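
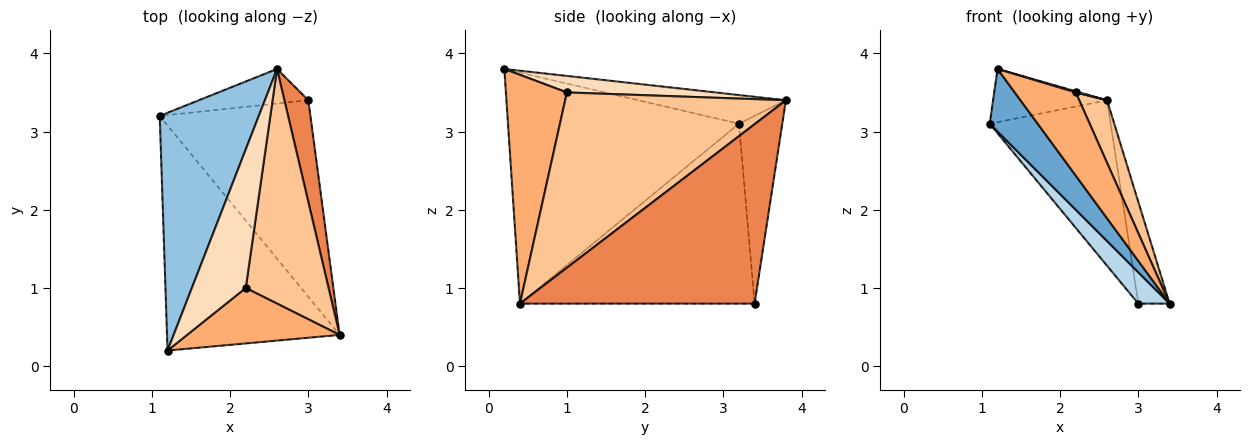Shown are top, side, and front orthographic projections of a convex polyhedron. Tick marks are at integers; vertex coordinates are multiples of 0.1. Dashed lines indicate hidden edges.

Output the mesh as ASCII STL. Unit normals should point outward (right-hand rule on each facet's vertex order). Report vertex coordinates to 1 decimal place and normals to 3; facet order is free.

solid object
 facet normal -0.790 -0.164 -0.590
  outer loop
   vertex 1.2 0.2 3.8
   vertex 1.1 3.2 3.1
   vertex 3.4 0.4 0.8
  endloop
 endfacet
 facet normal -0.272 0.210 0.939
  outer loop
   vertex 2.6 3.8 3.4
   vertex 1.1 3.2 3.1
   vertex 1.2 0.2 3.8
  endloop
 endfacet
 facet normal -0.763 -0.102 -0.639
  outer loop
   vertex 3.0 3.4 0.8
   vertex 3.4 0.4 0.8
   vertex 1.1 3.2 3.1
  endloop
 endfacet
 facet normal -0.331 0.924 -0.193
  outer loop
   vertex 3.0 3.4 0.8
   vertex 1.1 3.2 3.1
   vertex 2.6 3.8 3.4
  endloop
 endfacet
 facet normal 0.983 0.131 0.131
  outer loop
   vertex 3.0 3.4 0.8
   vertex 2.6 3.8 3.4
   vertex 3.4 0.4 0.8
  endloop
 endfacet
 facet normal 0.640 -0.640 0.426
  outer loop
   vertex 2.2 1.0 3.5
   vertex 1.2 0.2 3.8
   vertex 3.4 0.4 0.8
  endloop
 endfacet
 facet normal 0.898 -0.113 0.424
  outer loop
   vertex 2.2 1.0 3.5
   vertex 3.4 0.4 0.8
   vertex 2.6 3.8 3.4
  endloop
 endfacet
 facet normal 0.293 -0.008 0.956
  outer loop
   vertex 2.2 1.0 3.5
   vertex 2.6 3.8 3.4
   vertex 1.2 0.2 3.8
  endloop
 endfacet
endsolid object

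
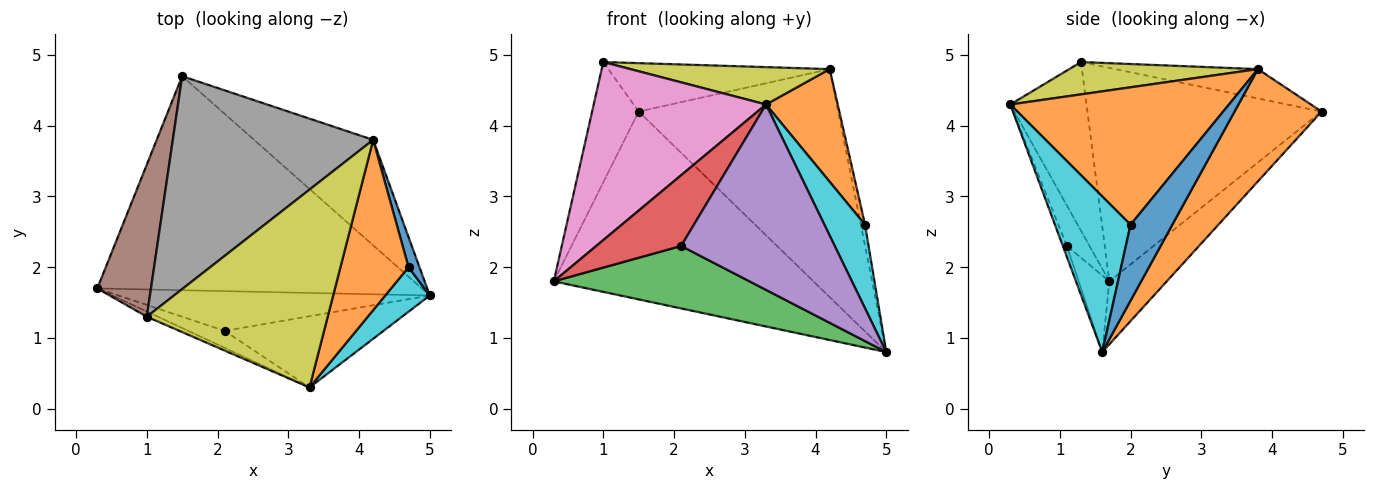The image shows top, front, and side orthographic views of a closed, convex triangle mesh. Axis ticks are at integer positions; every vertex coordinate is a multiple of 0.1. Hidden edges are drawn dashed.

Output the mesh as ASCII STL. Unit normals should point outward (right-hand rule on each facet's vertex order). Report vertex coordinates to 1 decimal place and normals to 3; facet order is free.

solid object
 facet normal -0.144 0.653 -0.744
  outer loop
   vertex 1.5 4.7 4.2
   vertex 5.0 1.6 0.8
   vertex 0.3 1.7 1.8
  endloop
 endfacet
 facet normal 0.368 0.844 -0.390
  outer loop
   vertex 4.2 3.8 4.8
   vertex 5.0 1.6 0.8
   vertex 1.5 4.7 4.2
  endloop
 endfacet
 facet normal -0.131 -0.836 -0.532
  outer loop
   vertex 2.1 1.1 2.3
   vertex 0.3 1.7 1.8
   vertex 5.0 1.6 0.8
  endloop
 endfacet
 facet normal -0.251 -0.941 -0.226
  outer loop
   vertex 2.1 1.1 2.3
   vertex 3.3 0.3 4.3
   vertex 0.3 1.7 1.8
  endloop
 endfacet
 facet normal -0.025 -0.933 -0.359
  outer loop
   vertex 2.1 1.1 2.3
   vertex 5.0 1.6 0.8
   vertex 3.3 0.3 4.3
  endloop
 endfacet
 facet normal -0.952 0.189 0.239
  outer loop
   vertex 1.0 1.3 4.9
   vertex 1.5 4.7 4.2
   vertex 0.3 1.7 1.8
  endloop
 endfacet
 facet normal -0.404 -0.914 -0.027
  outer loop
   vertex 1.0 1.3 4.9
   vertex 0.3 1.7 1.8
   vertex 3.3 0.3 4.3
  endloop
 endfacet
 facet normal -0.141 0.220 0.965
  outer loop
   vertex 1.0 1.3 4.9
   vertex 4.2 3.8 4.8
   vertex 1.5 4.7 4.2
  endloop
 endfacet
 facet normal 0.173 -0.183 0.968
  outer loop
   vertex 1.0 1.3 4.9
   vertex 3.3 0.3 4.3
   vertex 4.2 3.8 4.8
  endloop
 endfacet
 facet normal 0.854 -0.459 0.244
  outer loop
   vertex 4.7 2.0 2.6
   vertex 3.3 0.3 4.3
   vertex 5.0 1.6 0.8
  endloop
 endfacet
 facet normal 0.985 0.100 0.142
  outer loop
   vertex 4.7 2.0 2.6
   vertex 5.0 1.6 0.8
   vertex 4.2 3.8 4.8
  endloop
 endfacet
 facet normal 0.860 -0.282 0.426
  outer loop
   vertex 4.7 2.0 2.6
   vertex 4.2 3.8 4.8
   vertex 3.3 0.3 4.3
  endloop
 endfacet
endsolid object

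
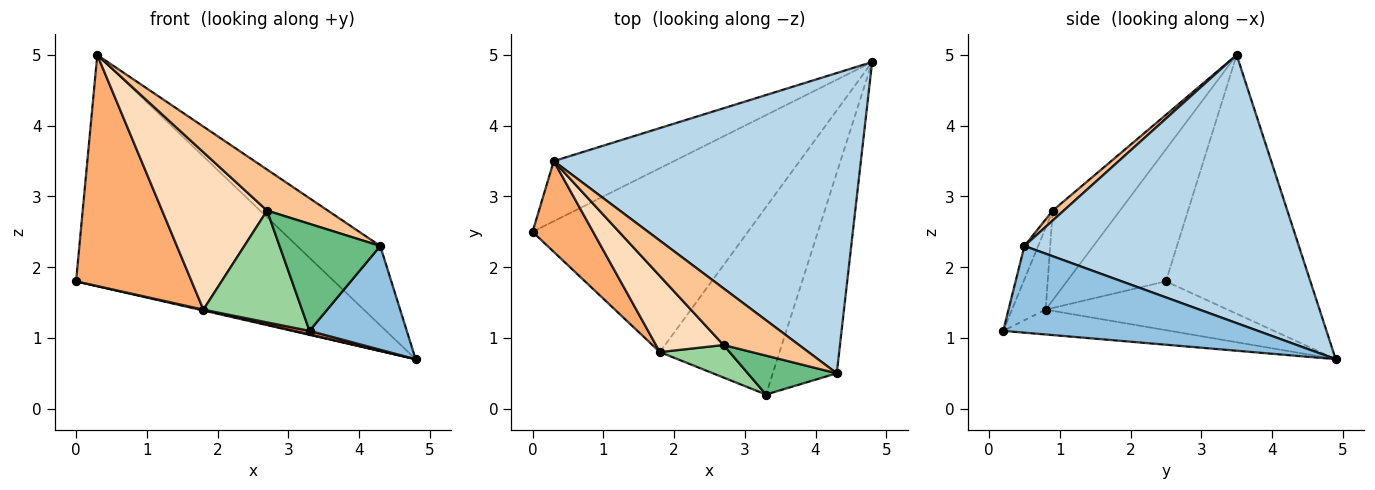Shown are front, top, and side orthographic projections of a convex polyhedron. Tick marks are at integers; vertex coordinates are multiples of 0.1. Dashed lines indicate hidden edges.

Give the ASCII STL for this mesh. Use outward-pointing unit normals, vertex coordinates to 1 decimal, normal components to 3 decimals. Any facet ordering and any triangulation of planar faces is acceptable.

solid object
 facet normal -0.476 0.851 -0.221
  outer loop
   vertex 0.3 3.5 5.0
   vertex 4.8 4.9 0.7
   vertex 0.0 2.5 1.8
  endloop
 endfacet
 facet normal 0.769 -0.294 -0.568
  outer loop
   vertex 4.3 0.5 2.3
   vertex 3.3 0.2 1.1
   vertex 4.8 4.9 0.7
  endloop
 endfacet
 facet normal 0.645 0.195 0.739
  outer loop
   vertex 4.3 0.5 2.3
   vertex 4.8 4.9 0.7
   vertex 0.3 3.5 5.0
  endloop
 endfacet
 facet normal -0.221 -0.005 -0.975
  outer loop
   vertex 1.8 0.8 1.4
   vertex 0.0 2.5 1.8
   vertex 4.8 4.9 0.7
  endloop
 endfacet
 facet normal -0.203 -0.018 -0.979
  outer loop
   vertex 1.8 0.8 1.4
   vertex 4.8 4.9 0.7
   vertex 3.3 0.2 1.1
  endloop
 endfacet
 facet normal -0.624 -0.728 0.286
  outer loop
   vertex 1.8 0.8 1.4
   vertex 0.3 3.5 5.0
   vertex 0.0 2.5 1.8
  endloop
 endfacet
 facet normal 0.106 -0.584 0.805
  outer loop
   vertex 2.7 0.9 2.8
   vertex 4.3 0.5 2.3
   vertex 0.3 3.5 5.0
  endloop
 endfacet
 facet normal -0.500 -0.780 0.377
  outer loop
   vertex 2.7 0.9 2.8
   vertex 0.3 3.5 5.0
   vertex 1.8 0.8 1.4
  endloop
 endfacet
 facet normal -0.127 -0.932 0.339
  outer loop
   vertex 2.7 0.9 2.8
   vertex 3.3 0.2 1.1
   vertex 4.3 0.5 2.3
  endloop
 endfacet
 facet normal -0.312 -0.912 0.266
  outer loop
   vertex 2.7 0.9 2.8
   vertex 1.8 0.8 1.4
   vertex 3.3 0.2 1.1
  endloop
 endfacet
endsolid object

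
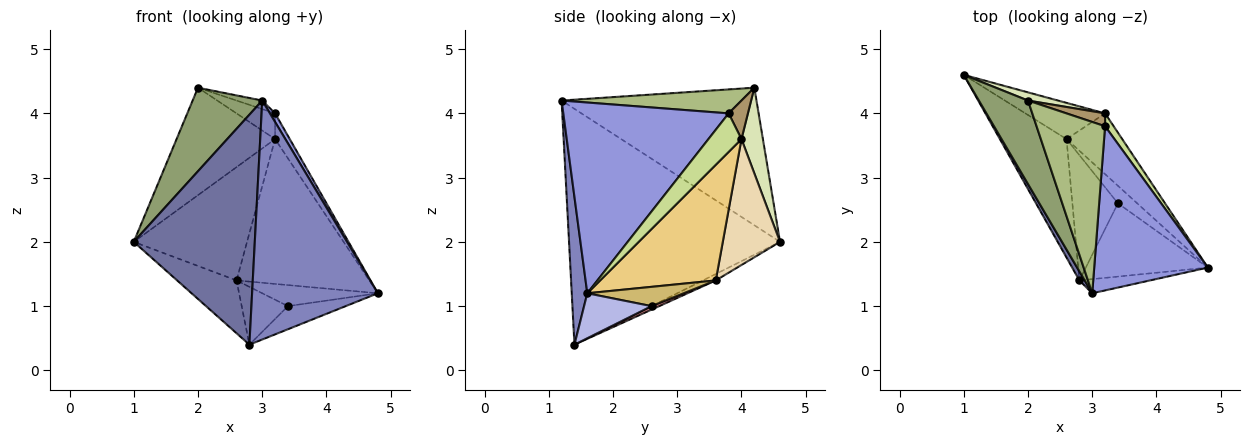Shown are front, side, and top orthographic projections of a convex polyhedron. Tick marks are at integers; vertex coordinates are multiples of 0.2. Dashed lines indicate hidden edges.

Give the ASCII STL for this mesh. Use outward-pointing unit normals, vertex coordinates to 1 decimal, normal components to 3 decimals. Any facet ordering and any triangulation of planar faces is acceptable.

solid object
 facet normal -0.867 -0.498 0.019
  outer loop
   vertex 2.8 1.4 0.4
   vertex 3.0 1.2 4.2
   vertex 1.0 4.6 2.0
  endloop
 endfacet
 facet normal 0.123 -0.991 -0.059
  outer loop
   vertex 2.8 1.4 0.4
   vertex 4.8 1.6 1.2
   vertex 3.0 1.2 4.2
  endloop
 endfacet
 facet normal 0.859 -0.027 0.512
  outer loop
   vertex 3.2 3.8 4.0
   vertex 3.0 1.2 4.2
   vertex 4.8 1.6 1.2
  endloop
 endfacet
 facet normal 0.331 0.284 -0.900
  outer loop
   vertex 3.4 2.6 1.0
   vertex 4.8 1.6 1.2
   vertex 2.8 1.4 0.4
  endloop
 endfacet
 facet normal -0.893 -0.319 0.319
  outer loop
   vertex 2.0 4.2 4.4
   vertex 1.0 4.6 2.0
   vertex 3.0 1.2 4.2
  endloop
 endfacet
 facet normal 0.330 0.047 0.943
  outer loop
   vertex 2.0 4.2 4.4
   vertex 3.0 1.2 4.2
   vertex 3.2 3.8 4.0
  endloop
 endfacet
 facet normal 0.896 0.398 0.199
  outer loop
   vertex 3.2 4.0 3.6
   vertex 3.2 3.8 4.0
   vertex 4.8 1.6 1.2
  endloop
 endfacet
 facet normal 0.212 0.974 0.074
  outer loop
   vertex 3.2 4.0 3.6
   vertex 1.0 4.6 2.0
   vertex 2.0 4.2 4.4
  endloop
 endfacet
 facet normal 0.408 0.816 0.408
  outer loop
   vertex 3.2 4.0 3.6
   vertex 2.0 4.2 4.4
   vertex 3.2 3.8 4.0
  endloop
 endfacet
 facet normal 0.539 0.647 -0.539
  outer loop
   vertex 2.6 3.6 1.4
   vertex 4.8 1.6 1.2
   vertex 3.4 2.6 1.0
  endloop
 endfacet
 facet normal 0.626 0.719 -0.302
  outer loop
   vertex 2.6 3.6 1.4
   vertex 3.2 4.0 3.6
   vertex 4.8 1.6 1.2
  endloop
 endfacet
 facet normal 0.434 0.858 -0.274
  outer loop
   vertex 2.6 3.6 1.4
   vertex 1.0 4.6 2.0
   vertex 3.2 4.0 3.6
  endloop
 endfacet
 facet normal -0.088 0.406 -0.910
  outer loop
   vertex 2.6 3.6 1.4
   vertex 2.8 1.4 0.4
   vertex 1.0 4.6 2.0
  endloop
 endfacet
 facet normal 0.070 0.418 -0.906
  outer loop
   vertex 2.6 3.6 1.4
   vertex 3.4 2.6 1.0
   vertex 2.8 1.4 0.4
  endloop
 endfacet
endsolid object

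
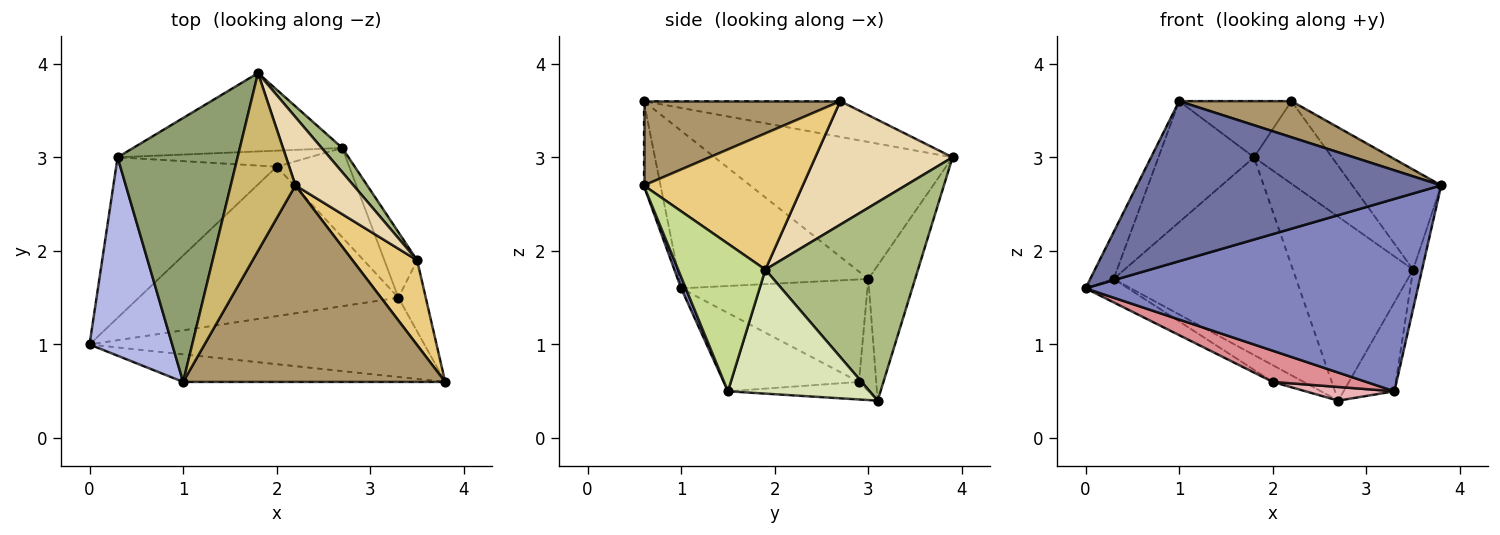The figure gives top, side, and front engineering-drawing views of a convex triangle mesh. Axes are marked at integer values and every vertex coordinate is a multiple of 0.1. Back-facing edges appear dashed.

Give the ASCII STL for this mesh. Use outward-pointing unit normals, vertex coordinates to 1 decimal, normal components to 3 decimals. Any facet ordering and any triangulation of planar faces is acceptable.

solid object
 facet normal -0.054 -0.984 -0.170
  outer loop
   vertex 1.0 0.6 3.6
   vertex 0.0 1.0 1.6
   vertex 3.8 0.6 2.7
  endloop
 endfacet
 facet normal 0.013 -0.924 -0.381
  outer loop
   vertex 3.3 1.5 0.5
   vertex 3.8 0.6 2.7
   vertex 0.0 1.0 1.6
  endloop
 endfacet
 facet normal -0.232 0.904 -0.359
  outer loop
   vertex 0.3 3.0 1.7
   vertex 1.8 3.9 3.0
   vertex 2.7 3.1 0.4
  endloop
 endfacet
 facet normal -0.880 0.109 0.462
  outer loop
   vertex 0.3 3.0 1.7
   vertex 0.0 1.0 1.6
   vertex 1.0 0.6 3.6
  endloop
 endfacet
 facet normal -0.720 0.289 0.631
  outer loop
   vertex 0.3 3.0 1.7
   vertex 1.0 0.6 3.6
   vertex 1.8 3.9 3.0
  endloop
 endfacet
 facet normal 0.783 0.617 0.081
  outer loop
   vertex 3.5 1.9 1.8
   vertex 2.7 3.1 0.4
   vertex 1.8 3.9 3.0
  endloop
 endfacet
 facet normal 0.978 0.100 -0.181
  outer loop
   vertex 3.5 1.9 1.8
   vertex 3.8 0.6 2.7
   vertex 3.3 1.5 0.5
  endloop
 endfacet
 facet normal 0.914 0.327 -0.241
  outer loop
   vertex 3.5 1.9 1.8
   vertex 3.3 1.5 0.5
   vertex 2.7 3.1 0.4
  endloop
 endfacet
 facet normal 0.301 -0.172 0.938
  outer loop
   vertex 2.2 2.7 3.6
   vertex 1.0 0.6 3.6
   vertex 3.8 0.6 2.7
  endloop
 endfacet
 facet normal -0.466 0.266 0.844
  outer loop
   vertex 2.2 2.7 3.6
   vertex 1.8 3.9 3.0
   vertex 1.0 0.6 3.6
  endloop
 endfacet
 facet normal 0.807 0.451 0.382
  outer loop
   vertex 2.2 2.7 3.6
   vertex 3.8 0.6 2.7
   vertex 3.5 1.9 1.8
  endloop
 endfacet
 facet normal 0.805 0.457 0.378
  outer loop
   vertex 2.2 2.7 3.6
   vertex 3.5 1.9 1.8
   vertex 1.8 3.9 3.0
  endloop
 endfacet
 facet normal -0.534 0.122 -0.837
  outer loop
   vertex 2.0 2.9 0.6
   vertex 0.0 1.0 1.6
   vertex 0.3 3.0 1.7
  endloop
 endfacet
 facet normal -0.375 0.671 -0.640
  outer loop
   vertex 2.0 2.9 0.6
   vertex 0.3 3.0 1.7
   vertex 2.7 3.1 0.4
  endloop
 endfacet
 facet normal -0.283 -0.196 -0.939
  outer loop
   vertex 2.0 2.9 0.6
   vertex 3.3 1.5 0.5
   vertex 0.0 1.0 1.6
  endloop
 endfacet
 facet normal -0.233 -0.147 -0.961
  outer loop
   vertex 2.0 2.9 0.6
   vertex 2.7 3.1 0.4
   vertex 3.3 1.5 0.5
  endloop
 endfacet
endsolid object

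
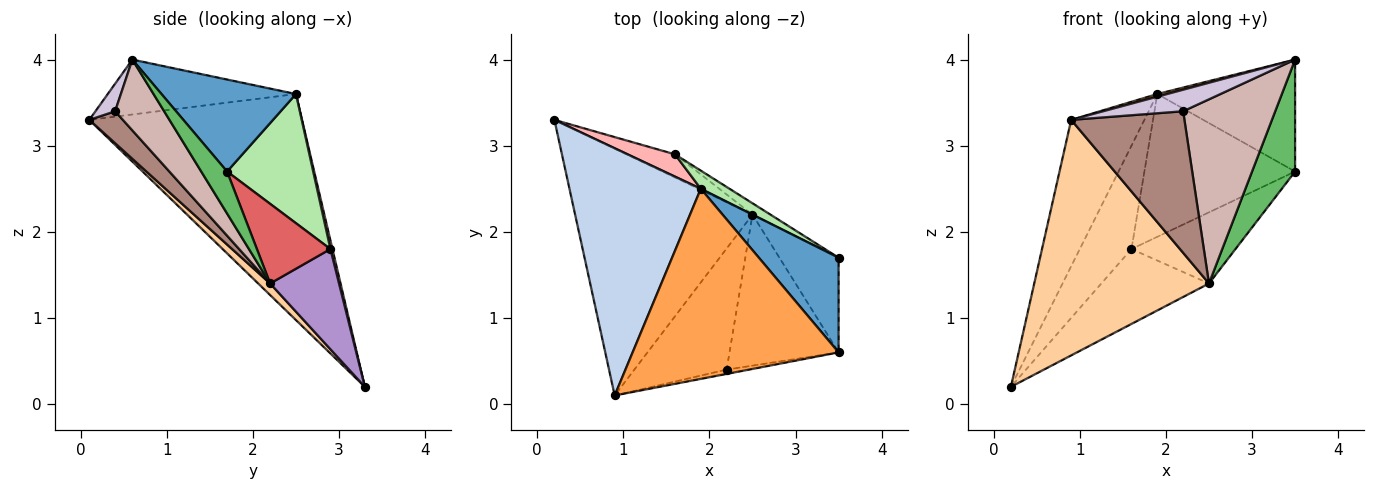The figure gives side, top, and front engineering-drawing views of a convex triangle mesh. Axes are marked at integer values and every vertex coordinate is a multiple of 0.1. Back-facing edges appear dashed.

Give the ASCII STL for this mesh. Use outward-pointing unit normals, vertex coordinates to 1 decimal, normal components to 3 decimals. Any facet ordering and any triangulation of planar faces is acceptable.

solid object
 facet normal 0.597 0.612 0.518
  outer loop
   vertex 1.9 2.5 3.6
   vertex 3.5 0.6 4.0
   vertex 3.5 1.7 2.7
  endloop
 endfacet
 facet normal -0.829 0.285 0.481
  outer loop
   vertex 1.9 2.5 3.6
   vertex 0.2 3.3 0.2
   vertex 0.9 0.1 3.3
  endloop
 endfacet
 facet normal -0.258 -0.013 0.966
  outer loop
   vertex 1.9 2.5 3.6
   vertex 0.9 0.1 3.3
   vertex 3.5 0.6 4.0
  endloop
 endfacet
 facet normal 0.047 -0.690 -0.723
  outer loop
   vertex 2.5 2.2 1.4
   vertex 0.9 0.1 3.3
   vertex 0.2 3.3 0.2
  endloop
 endfacet
 facet normal 0.416 -0.694 -0.587
  outer loop
   vertex 2.5 2.2 1.4
   vertex 3.5 1.7 2.7
   vertex 3.5 0.6 4.0
  endloop
 endfacet
 facet normal 0.493 0.863 0.110
  outer loop
   vertex 1.6 2.9 1.8
   vertex 1.9 2.5 3.6
   vertex 3.5 1.7 2.7
  endloop
 endfacet
 facet normal 0.572 0.810 -0.129
  outer loop
   vertex 1.6 2.9 1.8
   vertex 3.5 1.7 2.7
   vertex 2.5 2.2 1.4
  endloop
 endfacet
 facet normal 0.038 0.977 0.211
  outer loop
   vertex 1.6 2.9 1.8
   vertex 0.2 3.3 0.2
   vertex 1.9 2.5 3.6
  endloop
 endfacet
 facet normal 0.522 0.815 -0.253
  outer loop
   vertex 1.6 2.9 1.8
   vertex 2.5 2.2 1.4
   vertex 0.2 3.3 0.2
  endloop
 endfacet
 facet normal 0.235 -0.953 -0.191
  outer loop
   vertex 2.2 0.4 3.4
   vertex 3.5 0.6 4.0
   vertex 0.9 0.1 3.3
  endloop
 endfacet
 facet normal 0.220 -0.741 -0.634
  outer loop
   vertex 2.2 0.4 3.4
   vertex 0.9 0.1 3.3
   vertex 2.5 2.2 1.4
  endloop
 endfacet
 facet normal 0.381 -0.715 -0.586
  outer loop
   vertex 2.2 0.4 3.4
   vertex 2.5 2.2 1.4
   vertex 3.5 0.6 4.0
  endloop
 endfacet
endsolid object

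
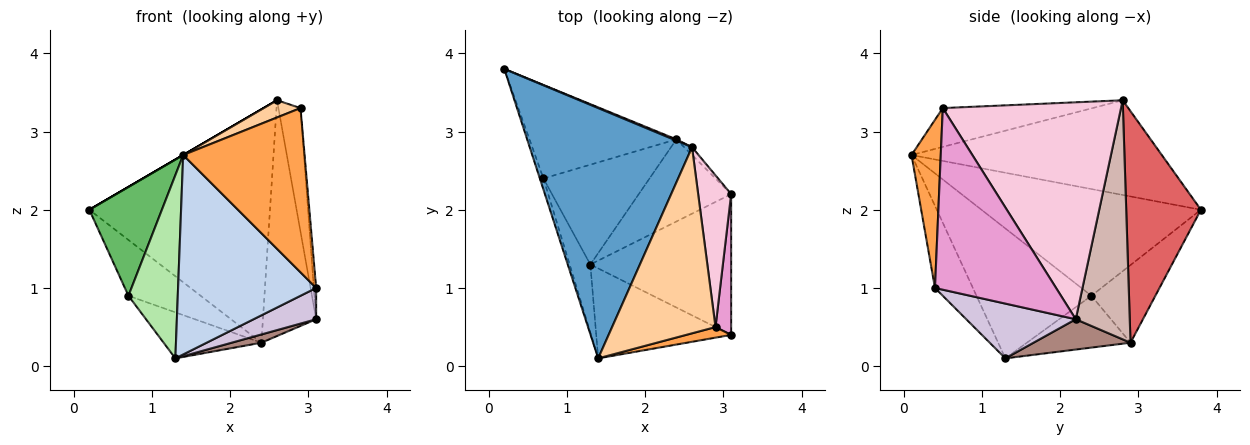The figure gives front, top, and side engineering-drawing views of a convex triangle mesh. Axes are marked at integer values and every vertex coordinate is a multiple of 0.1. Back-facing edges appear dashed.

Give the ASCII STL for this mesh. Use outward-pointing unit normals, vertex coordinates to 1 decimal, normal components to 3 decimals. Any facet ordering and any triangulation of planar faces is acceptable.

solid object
 facet normal -0.504 0.000 0.864
  outer loop
   vertex 2.6 2.8 3.4
   vertex 0.2 3.8 2.0
   vertex 1.4 0.1 2.7
  endloop
 endfacet
 facet normal -0.243 -0.884 -0.399
  outer loop
   vertex 1.3 1.3 0.1
   vertex 3.1 0.4 1.0
   vertex 1.4 0.1 2.7
  endloop
 endfacet
 facet normal 0.234 -0.970 0.063
  outer loop
   vertex 2.9 0.5 3.3
   vertex 1.4 0.1 2.7
   vertex 3.1 0.4 1.0
  endloop
 endfacet
 facet normal -0.350 -0.086 0.933
  outer loop
   vertex 2.9 0.5 3.3
   vertex 2.6 2.8 3.4
   vertex 1.4 0.1 2.7
  endloop
 endfacet
 facet normal -0.949 -0.314 -0.032
  outer loop
   vertex 0.7 2.4 0.9
   vertex 1.4 0.1 2.7
   vertex 0.2 3.8 2.0
  endloop
 endfacet
 facet normal -0.909 -0.390 -0.145
  outer loop
   vertex 0.7 2.4 0.9
   vertex 1.3 1.3 0.1
   vertex 1.4 0.1 2.7
  endloop
 endfacet
 facet normal 0.382 0.924 0.005
  outer loop
   vertex 2.4 2.9 0.3
   vertex 0.2 3.8 2.0
   vertex 2.6 2.8 3.4
  endloop
 endfacet
 facet normal -0.413 0.467 -0.782
  outer loop
   vertex 2.4 2.9 0.3
   vertex 0.7 2.4 0.9
   vertex 0.2 3.8 2.0
  endloop
 endfacet
 facet normal -0.406 0.383 -0.830
  outer loop
   vertex 2.4 2.9 0.3
   vertex 1.3 1.3 0.1
   vertex 0.7 2.4 0.9
  endloop
 endfacet
 facet normal 0.355 -0.203 -0.913
  outer loop
   vertex 3.1 2.2 0.6
   vertex 3.1 0.4 1.0
   vertex 1.3 1.3 0.1
  endloop
 endfacet
 facet normal 0.310 -0.095 -0.946
  outer loop
   vertex 3.1 2.2 0.6
   vertex 1.3 1.3 0.1
   vertex 2.4 2.9 0.3
  endloop
 endfacet
 facet normal 0.712 0.702 -0.023
  outer loop
   vertex 3.1 2.2 0.6
   vertex 2.4 2.9 0.3
   vertex 2.6 2.8 3.4
  endloop
 endfacet
 facet normal 0.996 0.019 0.086
  outer loop
   vertex 3.1 2.2 0.6
   vertex 2.9 0.5 3.3
   vertex 3.1 0.4 1.0
  endloop
 endfacet
 facet normal 0.981 0.122 0.149
  outer loop
   vertex 3.1 2.2 0.6
   vertex 2.6 2.8 3.4
   vertex 2.9 0.5 3.3
  endloop
 endfacet
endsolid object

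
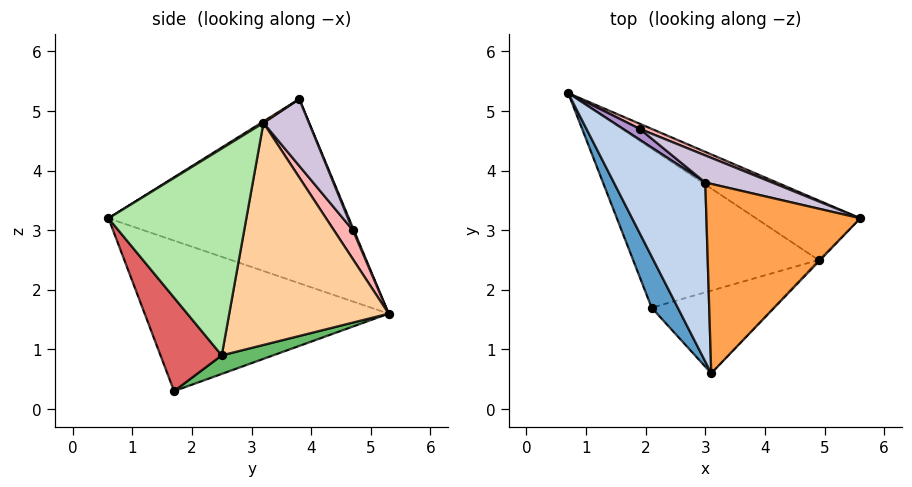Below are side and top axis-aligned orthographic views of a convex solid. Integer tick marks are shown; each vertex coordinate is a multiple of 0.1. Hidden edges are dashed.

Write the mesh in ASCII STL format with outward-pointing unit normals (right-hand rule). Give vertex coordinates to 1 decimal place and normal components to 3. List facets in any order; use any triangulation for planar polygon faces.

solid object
 facet normal -0.900 -0.406 0.156
  outer loop
   vertex 2.1 1.7 0.3
   vertex 3.1 0.6 3.2
   vertex 0.7 5.3 1.6
  endloop
 endfacet
 facet normal -0.856 -0.293 0.425
  outer loop
   vertex 3.0 3.8 5.2
   vertex 0.7 5.3 1.6
   vertex 3.1 0.6 3.2
  endloop
 endfacet
 facet normal 0.008 -0.530 0.848
  outer loop
   vertex 3.0 3.8 5.2
   vertex 3.1 0.6 3.2
   vertex 5.6 3.2 4.8
  endloop
 endfacet
 facet normal 0.511 0.826 -0.240
  outer loop
   vertex 4.9 2.5 0.9
   vertex 0.7 5.3 1.6
   vertex 5.6 3.2 4.8
  endloop
 endfacet
 facet normal 0.092 0.370 -0.925
  outer loop
   vertex 4.9 2.5 0.9
   vertex 2.1 1.7 0.3
   vertex 0.7 5.3 1.6
  endloop
 endfacet
 facet normal 0.723 -0.691 -0.006
  outer loop
   vertex 4.9 2.5 0.9
   vertex 5.6 3.2 4.8
   vertex 3.1 0.6 3.2
  endloop
 endfacet
 facet normal 0.332 -0.838 -0.432
  outer loop
   vertex 4.9 2.5 0.9
   vertex 3.1 0.6 3.2
   vertex 2.1 1.7 0.3
  endloop
 endfacet
 facet normal 0.317 0.939 0.131
  outer loop
   vertex 1.9 4.7 3.0
   vertex 5.6 3.2 4.8
   vertex 0.7 5.3 1.6
  endloop
 endfacet
 facet normal 0.051 0.933 0.356
  outer loop
   vertex 1.9 4.7 3.0
   vertex 0.7 5.3 1.6
   vertex 3.0 3.8 5.2
  endloop
 endfacet
 facet normal 0.254 0.933 0.254
  outer loop
   vertex 1.9 4.7 3.0
   vertex 3.0 3.8 5.2
   vertex 5.6 3.2 4.8
  endloop
 endfacet
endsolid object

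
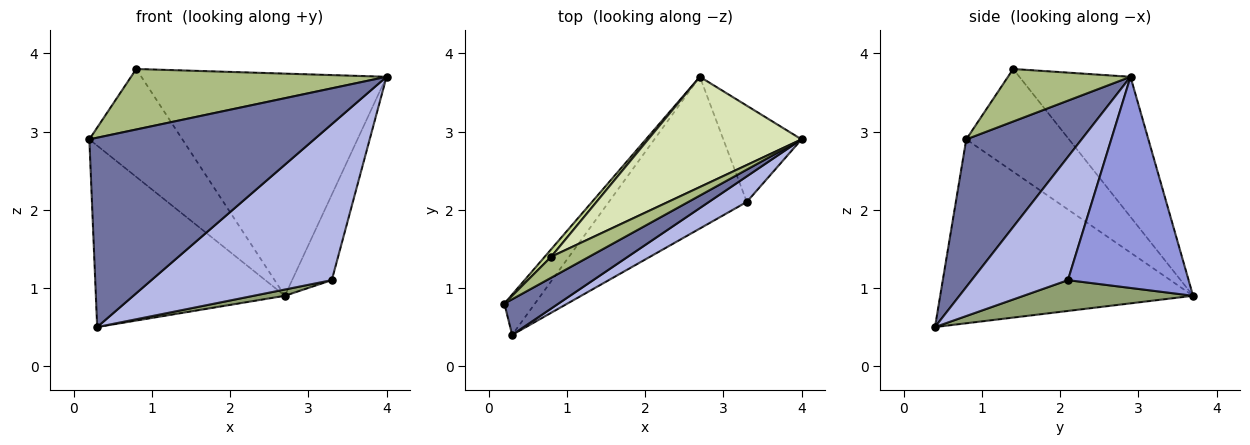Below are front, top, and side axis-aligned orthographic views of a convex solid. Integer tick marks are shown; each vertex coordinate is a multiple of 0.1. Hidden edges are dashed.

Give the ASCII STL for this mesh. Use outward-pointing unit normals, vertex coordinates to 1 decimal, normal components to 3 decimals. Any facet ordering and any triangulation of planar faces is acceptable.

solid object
 facet normal 0.450 -0.878 0.165
  outer loop
   vertex 0.3 0.4 0.5
   vertex 4.0 2.9 3.7
   vertex 0.2 0.8 2.9
  endloop
 endfacet
 facet normal -0.794 0.593 -0.132
  outer loop
   vertex 0.3 0.4 0.5
   vertex 0.2 0.8 2.9
   vertex 2.7 3.7 0.9
  endloop
 endfacet
 facet normal 0.896 0.295 -0.332
  outer loop
   vertex 3.3 2.1 1.1
   vertex 2.7 3.7 0.9
   vertex 4.0 2.9 3.7
  endloop
 endfacet
 facet normal 0.466 -0.873 0.143
  outer loop
   vertex 3.3 2.1 1.1
   vertex 4.0 2.9 3.7
   vertex 0.3 0.4 0.5
  endloop
 endfacet
 facet normal 0.218 -0.040 -0.975
  outer loop
   vertex 3.3 2.1 1.1
   vertex 0.3 0.4 0.5
   vertex 2.7 3.7 0.9
  endloop
 endfacet
 facet normal 0.413 -0.861 0.299
  outer loop
   vertex 0.8 1.4 3.8
   vertex 0.2 0.8 2.9
   vertex 4.0 2.9 3.7
  endloop
 endfacet
 facet normal -0.740 0.670 0.047
  outer loop
   vertex 0.8 1.4 3.8
   vertex 2.7 3.7 0.9
   vertex 0.2 0.8 2.9
  endloop
 endfacet
 facet normal -0.376 0.830 0.412
  outer loop
   vertex 0.8 1.4 3.8
   vertex 4.0 2.9 3.7
   vertex 2.7 3.7 0.9
  endloop
 endfacet
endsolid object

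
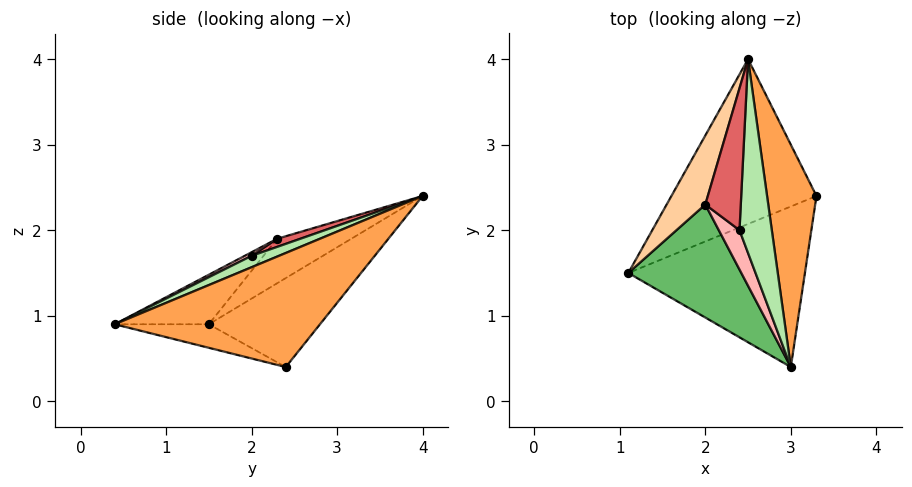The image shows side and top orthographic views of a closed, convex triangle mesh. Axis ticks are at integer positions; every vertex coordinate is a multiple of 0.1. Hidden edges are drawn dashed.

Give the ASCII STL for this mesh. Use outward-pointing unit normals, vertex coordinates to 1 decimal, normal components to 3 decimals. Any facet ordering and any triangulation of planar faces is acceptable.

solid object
 facet normal -0.407 0.627 -0.664
  outer loop
   vertex 2.5 4.0 2.4
   vertex 3.3 2.4 0.4
   vertex 1.1 1.5 0.9
  endloop
 endfacet
 facet normal -0.129 -0.222 -0.966
  outer loop
   vertex 3.0 0.4 0.9
   vertex 1.1 1.5 0.9
   vertex 3.3 2.4 0.4
  endloop
 endfacet
 facet normal 0.917 -0.038 0.397
  outer loop
   vertex 3.0 0.4 0.9
   vertex 3.3 2.4 0.4
   vertex 2.5 4.0 2.4
  endloop
 endfacet
 facet normal -0.754 0.029 0.656
  outer loop
   vertex 2.0 2.3 1.9
   vertex 2.5 4.0 2.4
   vertex 1.1 1.5 0.9
  endloop
 endfacet
 facet normal -0.330 -0.570 0.753
  outer loop
   vertex 2.0 2.3 1.9
   vertex 1.1 1.5 0.9
   vertex 3.0 0.4 0.9
  endloop
 endfacet
 facet normal 0.314 -0.328 0.891
  outer loop
   vertex 2.4 2.0 1.7
   vertex 3.0 0.4 0.9
   vertex 2.5 4.0 2.4
  endloop
 endfacet
 facet normal 0.210 -0.332 0.919
  outer loop
   vertex 2.4 2.0 1.7
   vertex 2.5 4.0 2.4
   vertex 2.0 2.3 1.9
  endloop
 endfacet
 facet normal 0.157 -0.394 0.906
  outer loop
   vertex 2.4 2.0 1.7
   vertex 2.0 2.3 1.9
   vertex 3.0 0.4 0.9
  endloop
 endfacet
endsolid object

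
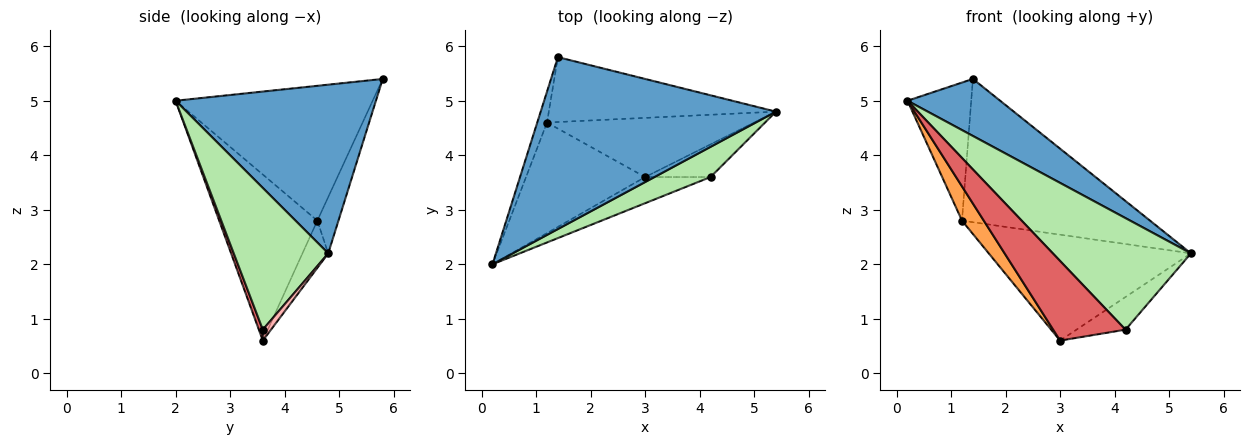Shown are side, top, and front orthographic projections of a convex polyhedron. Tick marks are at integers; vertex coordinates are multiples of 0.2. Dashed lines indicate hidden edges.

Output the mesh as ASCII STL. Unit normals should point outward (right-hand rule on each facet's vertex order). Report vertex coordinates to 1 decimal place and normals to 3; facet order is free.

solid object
 facet normal 0.563 -0.260 0.785
  outer loop
   vertex 1.4 5.8 5.4
   vertex 0.2 2.0 5.0
   vertex 5.4 4.8 2.2
  endloop
 endfacet
 facet normal -0.949 0.307 -0.069
  outer loop
   vertex 1.2 4.6 2.8
   vertex 0.2 2.0 5.0
   vertex 1.4 5.8 5.4
  endloop
 endfacet
 facet normal -0.800 -0.178 -0.574
  outer loop
   vertex 1.2 4.6 2.8
   vertex 3.0 3.6 0.6
   vertex 0.2 2.0 5.0
  endloop
 endfacet
 facet normal -0.102 0.906 -0.410
  outer loop
   vertex 1.2 4.6 2.8
   vertex 1.4 5.8 5.4
   vertex 5.4 4.8 2.2
  endloop
 endfacet
 facet normal -0.111 0.868 -0.485
  outer loop
   vertex 1.2 4.6 2.8
   vertex 5.4 4.8 2.2
   vertex 3.0 3.6 0.6
  endloop
 endfacet
 facet normal 0.551 -0.805 0.218
  outer loop
   vertex 4.2 3.6 0.8
   vertex 5.4 4.8 2.2
   vertex 0.2 2.0 5.0
  endloop
 endfacet
 facet normal 0.052 -0.949 -0.312
  outer loop
   vertex 4.2 3.6 0.8
   vertex 0.2 2.0 5.0
   vertex 3.0 3.6 0.6
  endloop
 endfacet
 facet normal 0.117 0.702 -0.702
  outer loop
   vertex 4.2 3.6 0.8
   vertex 3.0 3.6 0.6
   vertex 5.4 4.8 2.2
  endloop
 endfacet
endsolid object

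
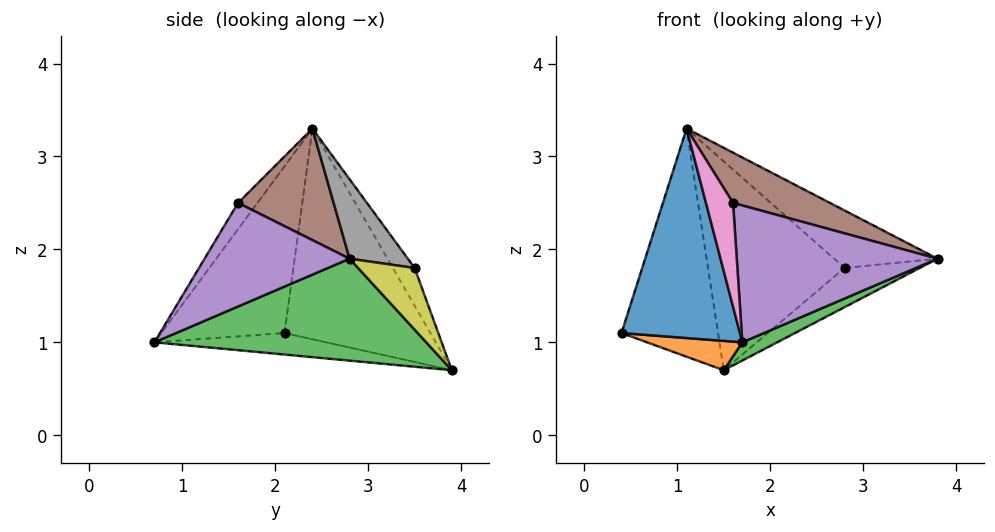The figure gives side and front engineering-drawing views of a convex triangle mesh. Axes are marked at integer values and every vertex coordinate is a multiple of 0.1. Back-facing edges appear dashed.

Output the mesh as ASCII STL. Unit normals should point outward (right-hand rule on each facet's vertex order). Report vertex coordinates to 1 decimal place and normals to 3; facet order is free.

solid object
 facet normal -0.686 -0.659 0.308
  outer loop
   vertex 1.1 2.4 3.3
   vertex 0.4 2.1 1.1
   vertex 1.7 0.7 1.0
  endloop
 endfacet
 facet normal -0.186 -0.103 -0.977
  outer loop
   vertex 1.5 3.9 0.7
   vertex 1.7 0.7 1.0
   vertex 0.4 2.1 1.1
  endloop
 endfacet
 facet normal 0.440 -0.056 -0.896
  outer loop
   vertex 1.5 3.9 0.7
   vertex 3.8 2.8 1.9
   vertex 1.7 0.7 1.0
  endloop
 endfacet
 facet normal -0.819 0.542 0.187
  outer loop
   vertex 1.5 3.9 0.7
   vertex 0.4 2.1 1.1
   vertex 1.1 2.4 3.3
  endloop
 endfacet
 facet normal 0.518 -0.718 0.465
  outer loop
   vertex 1.6 1.6 2.5
   vertex 1.7 0.7 1.0
   vertex 3.8 2.8 1.9
  endloop
 endfacet
 facet normal 0.461 -0.467 0.755
  outer loop
   vertex 1.6 1.6 2.5
   vertex 3.8 2.8 1.9
   vertex 1.1 2.4 3.3
  endloop
 endfacet
 facet normal -0.531 -0.742 0.410
  outer loop
   vertex 1.6 1.6 2.5
   vertex 1.1 2.4 3.3
   vertex 1.7 0.7 1.0
  endloop
 endfacet
 facet normal 0.315 0.559 0.767
  outer loop
   vertex 2.8 3.5 1.8
   vertex 1.1 2.4 3.3
   vertex 3.8 2.8 1.9
  endloop
 endfacet
 facet normal 0.554 0.737 -0.387
  outer loop
   vertex 2.8 3.5 1.8
   vertex 3.8 2.8 1.9
   vertex 1.5 3.9 0.7
  endloop
 endfacet
 facet normal -0.138 0.867 0.479
  outer loop
   vertex 2.8 3.5 1.8
   vertex 1.5 3.9 0.7
   vertex 1.1 2.4 3.3
  endloop
 endfacet
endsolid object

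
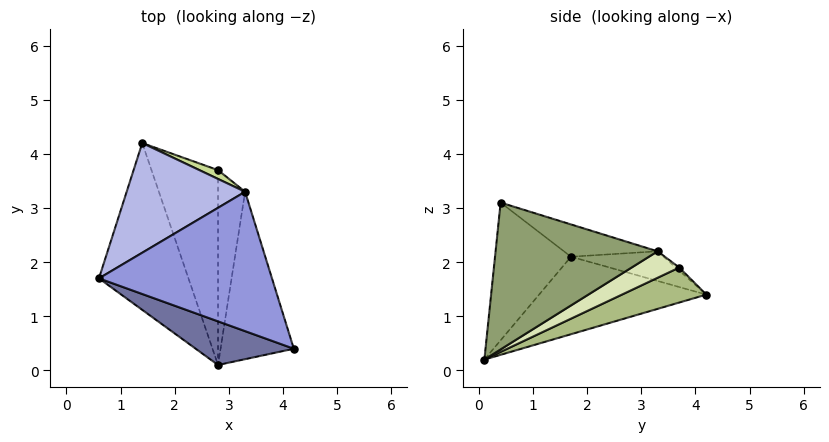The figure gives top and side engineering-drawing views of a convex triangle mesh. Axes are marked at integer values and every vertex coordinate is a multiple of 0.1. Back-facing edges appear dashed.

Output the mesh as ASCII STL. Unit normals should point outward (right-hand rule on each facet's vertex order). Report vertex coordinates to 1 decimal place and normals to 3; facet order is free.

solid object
 facet normal -0.394 -0.875 0.281
  outer loop
   vertex 2.8 0.1 0.2
   vertex 4.2 0.4 3.1
   vertex 0.6 1.7 2.1
  endloop
 endfacet
 facet normal -0.655 -0.002 -0.756
  outer loop
   vertex 2.8 0.1 0.2
   vertex 0.6 1.7 2.1
   vertex 1.4 4.2 1.4
  endloop
 endfacet
 facet normal -0.178 0.241 0.954
  outer loop
   vertex 3.3 3.3 2.2
   vertex 0.6 1.7 2.1
   vertex 4.2 0.4 3.1
  endloop
 endfacet
 facet normal -0.229 0.330 0.916
  outer loop
   vertex 3.3 3.3 2.2
   vertex 1.4 4.2 1.4
   vertex 0.6 1.7 2.1
  endloop
 endfacet
 facet normal 0.886 0.138 -0.442
  outer loop
   vertex 3.3 3.3 2.2
   vertex 4.2 0.4 3.1
   vertex 2.8 0.1 0.2
  endloop
 endfacet
 facet normal 0.429 0.386 -0.817
  outer loop
   vertex 2.8 3.7 1.9
   vertex 2.8 0.1 0.2
   vertex 1.4 4.2 1.4
  endloop
 endfacet
 facet normal -0.140 0.476 0.868
  outer loop
   vertex 2.8 3.7 1.9
   vertex 1.4 4.2 1.4
   vertex 3.3 3.3 2.2
  endloop
 endfacet
 facet normal 0.662 0.320 -0.677
  outer loop
   vertex 2.8 3.7 1.9
   vertex 3.3 3.3 2.2
   vertex 2.8 0.1 0.2
  endloop
 endfacet
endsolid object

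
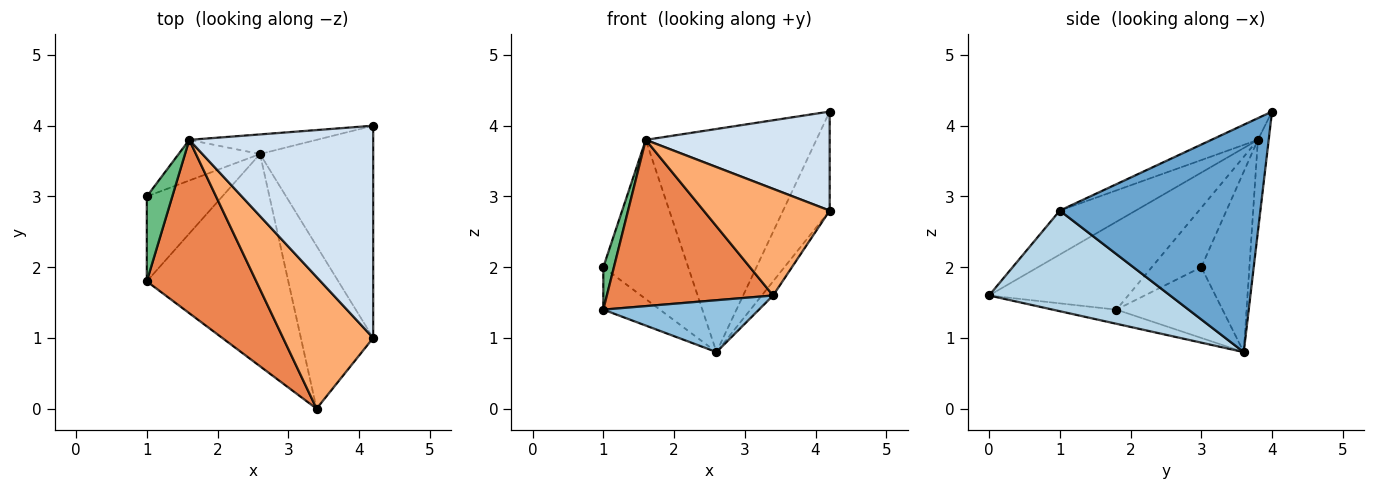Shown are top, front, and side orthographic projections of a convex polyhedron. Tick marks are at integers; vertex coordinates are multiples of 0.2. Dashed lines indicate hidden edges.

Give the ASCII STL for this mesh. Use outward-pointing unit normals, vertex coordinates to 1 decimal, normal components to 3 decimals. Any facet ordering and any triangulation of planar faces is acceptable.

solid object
 facet normal 0.876 0.204 -0.436
  outer loop
   vertex 2.6 3.6 0.8
   vertex 4.2 4.0 4.2
   vertex 4.2 1.0 2.8
  endloop
 endfacet
 facet normal -0.097 -0.236 -0.967
  outer loop
   vertex 3.4 0.0 1.6
   vertex 1.0 1.8 1.4
   vertex 2.6 3.6 0.8
  endloop
 endfacet
 facet normal 0.811 0.051 -0.583
  outer loop
   vertex 3.4 0.0 1.6
   vertex 2.6 3.6 0.8
   vertex 4.2 1.0 2.8
  endloop
 endfacet
 facet normal -0.106 -0.420 0.901
  outer loop
   vertex 1.6 3.8 3.8
   vertex 4.2 1.0 2.8
   vertex 4.2 4.0 4.2
  endloop
 endfacet
 facet normal -0.501 -0.599 0.624
  outer loop
   vertex 1.6 3.8 3.8
   vertex 1.0 1.8 1.4
   vertex 3.4 0.0 1.6
  endloop
 endfacet
 facet normal -0.354 -0.589 0.727
  outer loop
   vertex 1.6 3.8 3.8
   vertex 3.4 0.0 1.6
   vertex 4.2 1.0 2.8
  endloop
 endfacet
 facet normal -0.063 0.994 -0.087
  outer loop
   vertex 1.6 3.8 3.8
   vertex 4.2 4.0 4.2
   vertex 2.6 3.6 0.8
  endloop
 endfacet
 facet normal -0.643 0.343 -0.685
  outer loop
   vertex 1.0 3.0 2.0
   vertex 2.6 3.6 0.8
   vertex 1.0 1.8 1.4
  endloop
 endfacet
 facet normal -0.902 -0.193 0.386
  outer loop
   vertex 1.0 3.0 2.0
   vertex 1.0 1.8 1.4
   vertex 1.6 3.8 3.8
  endloop
 endfacet
 facet normal -0.481 0.849 -0.217
  outer loop
   vertex 1.0 3.0 2.0
   vertex 1.6 3.8 3.8
   vertex 2.6 3.6 0.8
  endloop
 endfacet
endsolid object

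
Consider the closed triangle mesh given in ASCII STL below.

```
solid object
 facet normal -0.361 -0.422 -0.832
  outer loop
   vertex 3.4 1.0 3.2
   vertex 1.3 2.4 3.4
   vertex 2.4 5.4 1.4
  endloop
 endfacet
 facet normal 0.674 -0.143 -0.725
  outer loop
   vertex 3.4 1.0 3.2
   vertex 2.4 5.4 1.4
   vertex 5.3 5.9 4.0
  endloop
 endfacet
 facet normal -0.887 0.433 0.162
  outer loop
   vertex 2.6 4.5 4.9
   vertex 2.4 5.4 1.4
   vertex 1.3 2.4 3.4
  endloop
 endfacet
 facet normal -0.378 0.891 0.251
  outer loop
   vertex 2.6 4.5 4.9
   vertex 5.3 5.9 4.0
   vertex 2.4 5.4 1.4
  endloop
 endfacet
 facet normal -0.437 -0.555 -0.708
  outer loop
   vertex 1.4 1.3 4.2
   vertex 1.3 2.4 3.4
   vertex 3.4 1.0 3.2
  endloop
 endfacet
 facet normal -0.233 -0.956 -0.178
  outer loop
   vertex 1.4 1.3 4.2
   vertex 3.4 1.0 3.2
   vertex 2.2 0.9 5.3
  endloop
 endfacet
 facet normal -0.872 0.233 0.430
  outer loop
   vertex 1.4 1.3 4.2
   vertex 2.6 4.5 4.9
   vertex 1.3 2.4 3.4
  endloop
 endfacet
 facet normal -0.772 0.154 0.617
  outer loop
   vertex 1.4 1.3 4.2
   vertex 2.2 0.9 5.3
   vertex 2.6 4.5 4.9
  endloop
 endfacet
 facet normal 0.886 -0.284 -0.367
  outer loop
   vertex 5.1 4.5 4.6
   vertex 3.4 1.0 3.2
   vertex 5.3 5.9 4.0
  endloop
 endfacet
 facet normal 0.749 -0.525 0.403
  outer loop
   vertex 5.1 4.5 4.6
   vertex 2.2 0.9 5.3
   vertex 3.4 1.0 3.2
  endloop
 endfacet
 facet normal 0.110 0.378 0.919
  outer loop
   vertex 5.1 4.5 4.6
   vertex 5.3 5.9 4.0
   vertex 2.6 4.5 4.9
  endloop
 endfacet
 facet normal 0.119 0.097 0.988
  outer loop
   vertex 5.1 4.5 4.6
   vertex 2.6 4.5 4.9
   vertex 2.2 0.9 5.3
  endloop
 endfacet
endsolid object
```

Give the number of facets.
12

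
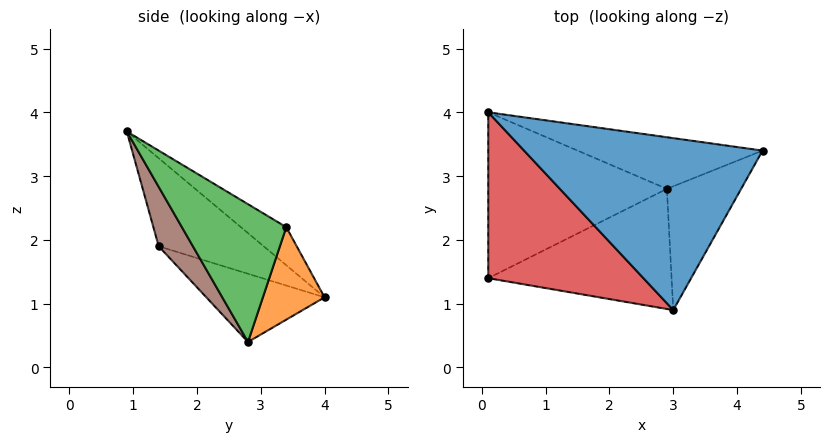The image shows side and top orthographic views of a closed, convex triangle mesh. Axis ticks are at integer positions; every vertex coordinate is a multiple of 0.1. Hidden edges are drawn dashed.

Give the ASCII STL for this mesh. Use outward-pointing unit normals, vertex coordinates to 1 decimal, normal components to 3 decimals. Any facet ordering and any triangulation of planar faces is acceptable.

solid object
 facet normal -0.130 0.563 0.816
  outer loop
   vertex 3.0 0.9 3.7
   vertex 4.4 3.4 2.2
   vertex 0.1 4.0 1.1
  endloop
 endfacet
 facet normal 0.241 0.843 -0.482
  outer loop
   vertex 2.9 2.8 0.4
   vertex 0.1 4.0 1.1
   vertex 4.4 3.4 2.2
  endloop
 endfacet
 facet normal 0.695 -0.614 -0.374
  outer loop
   vertex 2.9 2.8 0.4
   vertex 4.4 3.4 2.2
   vertex 3.0 0.9 3.7
  endloop
 endfacet
 facet normal -0.477 0.258 0.840
  outer loop
   vertex 0.1 1.4 1.9
   vertex 3.0 0.9 3.7
   vertex 0.1 4.0 1.1
  endloop
 endfacet
 facet normal -0.343 -0.276 -0.898
  outer loop
   vertex 0.1 1.4 1.9
   vertex 0.1 4.0 1.1
   vertex 2.9 2.8 0.4
  endloop
 endfacet
 facet normal 0.161 -0.853 -0.496
  outer loop
   vertex 0.1 1.4 1.9
   vertex 2.9 2.8 0.4
   vertex 3.0 0.9 3.7
  endloop
 endfacet
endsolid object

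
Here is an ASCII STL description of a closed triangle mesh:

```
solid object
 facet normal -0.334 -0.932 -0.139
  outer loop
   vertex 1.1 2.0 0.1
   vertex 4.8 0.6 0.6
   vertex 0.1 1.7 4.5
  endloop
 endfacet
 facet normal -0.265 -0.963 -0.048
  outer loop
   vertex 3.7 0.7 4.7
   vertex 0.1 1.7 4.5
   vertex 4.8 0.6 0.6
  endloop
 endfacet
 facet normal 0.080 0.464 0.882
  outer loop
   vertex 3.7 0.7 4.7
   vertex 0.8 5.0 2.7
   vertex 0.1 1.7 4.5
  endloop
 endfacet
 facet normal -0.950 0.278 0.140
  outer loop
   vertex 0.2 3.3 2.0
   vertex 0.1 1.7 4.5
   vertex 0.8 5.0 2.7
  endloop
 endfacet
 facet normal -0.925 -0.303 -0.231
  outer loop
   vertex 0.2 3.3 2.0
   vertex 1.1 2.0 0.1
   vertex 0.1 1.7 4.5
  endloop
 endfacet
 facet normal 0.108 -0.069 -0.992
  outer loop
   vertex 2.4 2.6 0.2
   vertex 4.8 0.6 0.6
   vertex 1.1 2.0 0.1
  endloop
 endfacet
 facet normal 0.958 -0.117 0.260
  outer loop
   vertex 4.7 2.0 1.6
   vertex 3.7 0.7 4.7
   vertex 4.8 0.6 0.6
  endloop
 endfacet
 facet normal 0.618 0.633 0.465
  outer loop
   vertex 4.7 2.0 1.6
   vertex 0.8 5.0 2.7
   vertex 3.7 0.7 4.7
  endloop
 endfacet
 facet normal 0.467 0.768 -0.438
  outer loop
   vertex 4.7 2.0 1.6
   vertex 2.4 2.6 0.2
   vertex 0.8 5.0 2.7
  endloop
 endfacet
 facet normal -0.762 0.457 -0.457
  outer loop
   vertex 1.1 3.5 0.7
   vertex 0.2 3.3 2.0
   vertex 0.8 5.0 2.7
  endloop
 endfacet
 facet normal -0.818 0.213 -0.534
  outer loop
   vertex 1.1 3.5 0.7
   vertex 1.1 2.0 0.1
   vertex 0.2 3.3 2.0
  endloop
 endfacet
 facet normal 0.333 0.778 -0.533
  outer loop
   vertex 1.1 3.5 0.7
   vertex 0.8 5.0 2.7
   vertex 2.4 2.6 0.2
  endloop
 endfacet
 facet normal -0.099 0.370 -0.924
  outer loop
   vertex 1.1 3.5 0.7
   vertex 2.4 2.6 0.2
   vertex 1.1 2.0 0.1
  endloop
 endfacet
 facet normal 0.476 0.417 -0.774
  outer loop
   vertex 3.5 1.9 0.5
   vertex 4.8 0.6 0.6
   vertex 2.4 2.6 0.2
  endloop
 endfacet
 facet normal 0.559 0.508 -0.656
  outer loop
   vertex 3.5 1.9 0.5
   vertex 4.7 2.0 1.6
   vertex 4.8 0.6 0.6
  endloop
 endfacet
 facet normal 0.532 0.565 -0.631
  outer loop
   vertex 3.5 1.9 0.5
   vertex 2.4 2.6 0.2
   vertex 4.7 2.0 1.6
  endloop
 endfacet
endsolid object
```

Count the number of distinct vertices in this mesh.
10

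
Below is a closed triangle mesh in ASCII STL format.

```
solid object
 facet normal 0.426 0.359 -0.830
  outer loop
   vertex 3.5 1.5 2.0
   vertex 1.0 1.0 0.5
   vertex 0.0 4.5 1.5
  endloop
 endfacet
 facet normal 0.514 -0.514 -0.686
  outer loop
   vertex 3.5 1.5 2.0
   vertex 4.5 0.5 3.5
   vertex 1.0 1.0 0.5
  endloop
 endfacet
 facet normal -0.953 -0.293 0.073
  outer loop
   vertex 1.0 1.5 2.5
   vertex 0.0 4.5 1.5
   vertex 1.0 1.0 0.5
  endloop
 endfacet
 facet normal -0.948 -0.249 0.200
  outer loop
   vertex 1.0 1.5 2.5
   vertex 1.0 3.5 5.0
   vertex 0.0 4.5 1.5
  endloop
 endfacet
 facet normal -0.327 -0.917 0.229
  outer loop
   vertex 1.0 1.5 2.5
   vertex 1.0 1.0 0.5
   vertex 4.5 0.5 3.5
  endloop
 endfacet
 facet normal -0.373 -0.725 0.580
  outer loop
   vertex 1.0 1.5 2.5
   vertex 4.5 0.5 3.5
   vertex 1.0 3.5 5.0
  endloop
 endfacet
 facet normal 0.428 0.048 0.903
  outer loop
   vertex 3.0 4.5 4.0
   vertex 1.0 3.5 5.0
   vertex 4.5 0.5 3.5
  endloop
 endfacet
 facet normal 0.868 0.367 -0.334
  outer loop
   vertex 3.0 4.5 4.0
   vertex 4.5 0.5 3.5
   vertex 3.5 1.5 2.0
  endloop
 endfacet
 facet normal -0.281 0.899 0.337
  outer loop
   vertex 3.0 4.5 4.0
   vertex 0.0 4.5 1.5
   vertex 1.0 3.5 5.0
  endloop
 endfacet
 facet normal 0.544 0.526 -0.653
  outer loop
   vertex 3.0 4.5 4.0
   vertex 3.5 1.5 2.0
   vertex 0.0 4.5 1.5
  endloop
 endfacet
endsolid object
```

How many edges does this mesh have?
15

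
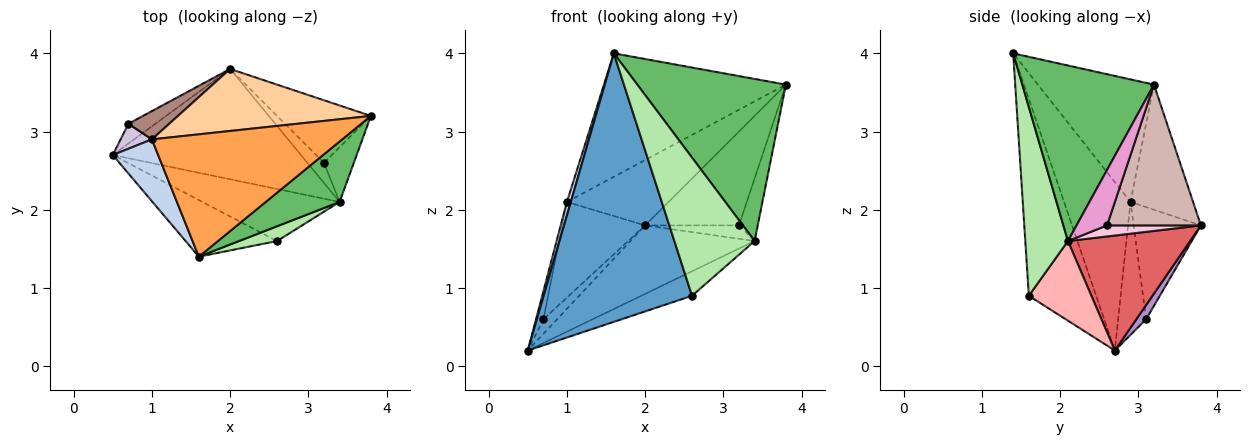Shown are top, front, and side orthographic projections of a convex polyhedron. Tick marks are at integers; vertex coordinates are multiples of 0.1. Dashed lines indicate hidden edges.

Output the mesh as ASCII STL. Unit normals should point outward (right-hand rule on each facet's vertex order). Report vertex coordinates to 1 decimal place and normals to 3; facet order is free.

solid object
 facet normal -0.406 -0.894 -0.189
  outer loop
   vertex 2.6 1.6 0.9
   vertex 1.6 1.4 4.0
   vertex 0.5 2.7 0.2
  endloop
 endfacet
 facet normal -0.964 -0.057 0.260
  outer loop
   vertex 1.0 2.9 2.1
   vertex 0.5 2.7 0.2
   vertex 1.6 1.4 4.0
  endloop
 endfacet
 facet normal -0.413 0.647 0.641
  outer loop
   vertex 1.0 2.9 2.1
   vertex 1.6 1.4 4.0
   vertex 3.8 3.2 3.6
  endloop
 endfacet
 facet normal -0.408 0.662 0.628
  outer loop
   vertex 1.0 2.9 2.1
   vertex 3.8 3.2 3.6
   vertex 2.0 3.8 1.8
  endloop
 endfacet
 facet normal 0.639 -0.721 0.269
  outer loop
   vertex 3.4 2.1 1.6
   vertex 3.8 3.2 3.6
   vertex 1.6 1.4 4.0
  endloop
 endfacet
 facet normal 0.467 -0.879 0.094
  outer loop
   vertex 3.4 2.1 1.6
   vertex 1.6 1.4 4.0
   vertex 2.6 1.6 0.9
  endloop
 endfacet
 facet normal 0.461 0.468 -0.754
  outer loop
   vertex 3.4 2.1 1.6
   vertex 0.5 2.7 0.2
   vertex 2.0 3.8 1.8
  endloop
 endfacet
 facet normal 0.465 0.378 -0.801
  outer loop
   vertex 3.4 2.1 1.6
   vertex 2.6 1.6 0.9
   vertex 0.5 2.7 0.2
  endloop
 endfacet
 facet normal 0.390 0.546 -0.741
  outer loop
   vertex 0.7 3.1 0.6
   vertex 2.0 3.8 1.8
   vertex 0.5 2.7 0.2
  endloop
 endfacet
 facet normal -0.943 0.250 0.222
  outer loop
   vertex 0.7 3.1 0.6
   vertex 0.5 2.7 0.2
   vertex 1.0 2.9 2.1
  endloop
 endfacet
 facet normal -0.614 0.757 0.224
  outer loop
   vertex 0.7 3.1 0.6
   vertex 1.0 2.9 2.1
   vertex 2.0 3.8 1.8
  endloop
 endfacet
 facet normal 0.640 0.640 -0.426
  outer loop
   vertex 3.2 2.6 1.8
   vertex 2.0 3.8 1.8
   vertex 3.8 3.2 3.6
  endloop
 endfacet
 facet normal 0.774 0.476 -0.417
  outer loop
   vertex 3.2 2.6 1.8
   vertex 3.8 3.2 3.6
   vertex 3.4 2.1 1.6
  endloop
 endfacet
 facet normal 0.485 0.485 -0.728
  outer loop
   vertex 3.2 2.6 1.8
   vertex 3.4 2.1 1.6
   vertex 2.0 3.8 1.8
  endloop
 endfacet
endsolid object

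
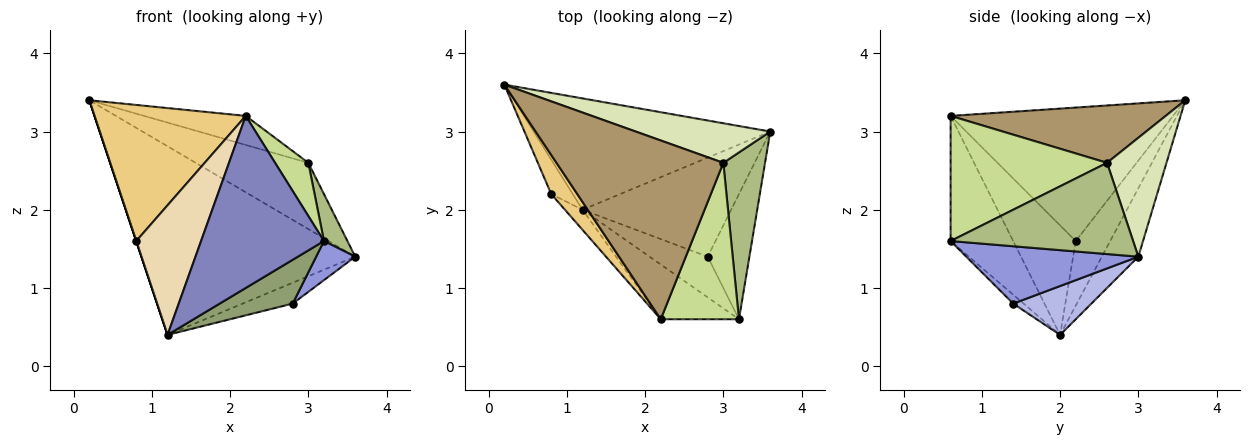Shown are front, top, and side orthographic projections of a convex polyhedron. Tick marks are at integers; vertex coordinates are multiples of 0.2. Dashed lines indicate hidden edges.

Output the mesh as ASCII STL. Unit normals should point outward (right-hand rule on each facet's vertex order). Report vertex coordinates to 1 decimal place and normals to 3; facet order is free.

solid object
 facet normal -0.145 0.852 -0.503
  outer loop
   vertex 1.2 2.0 0.4
   vertex 0.2 3.6 3.4
   vertex 3.6 3.0 1.4
  endloop
 endfacet
 facet normal -0.436 -0.857 -0.273
  outer loop
   vertex 2.2 0.6 3.2
   vertex 1.2 2.0 0.4
   vertex 3.2 0.6 1.6
  endloop
 endfacet
 facet normal 0.795 -0.181 -0.578
  outer loop
   vertex 2.8 1.4 0.8
   vertex 3.6 3.0 1.4
   vertex 3.2 0.6 1.6
  endloop
 endfacet
 facet normal 0.306 0.196 -0.931
  outer loop
   vertex 2.8 1.4 0.8
   vertex 1.2 2.0 0.4
   vertex 3.6 3.0 1.4
  endloop
 endfacet
 facet normal -0.104 -0.729 -0.677
  outer loop
   vertex 2.8 1.4 0.8
   vertex 3.2 0.6 1.6
   vertex 1.2 2.0 0.4
  endloop
 endfacet
 facet normal 0.903 -0.116 0.413
  outer loop
   vertex 3.0 2.6 2.6
   vertex 3.2 0.6 1.6
   vertex 3.6 3.0 1.4
  endloop
 endfacet
 facet normal 0.835 -0.177 0.522
  outer loop
   vertex 3.0 2.6 2.6
   vertex 2.2 0.6 3.2
   vertex 3.2 0.6 1.6
  endloop
 endfacet
 facet normal 0.413 0.782 0.467
  outer loop
   vertex 3.0 2.6 2.6
   vertex 3.6 3.0 1.4
   vertex 0.2 3.6 3.4
  endloop
 endfacet
 facet normal 0.321 0.152 0.935
  outer loop
   vertex 3.0 2.6 2.6
   vertex 0.2 3.6 3.4
   vertex 2.2 0.6 3.2
  endloop
 endfacet
 facet normal -0.949 0.000 -0.316
  outer loop
   vertex 0.8 2.2 1.6
   vertex 0.2 3.6 3.4
   vertex 1.2 2.0 0.4
  endloop
 endfacet
 facet normal -0.816 -0.555 0.159
  outer loop
   vertex 0.8 2.2 1.6
   vertex 2.2 0.6 3.2
   vertex 0.2 3.6 3.4
  endloop
 endfacet
 facet normal -0.690 -0.715 -0.111
  outer loop
   vertex 0.8 2.2 1.6
   vertex 1.2 2.0 0.4
   vertex 2.2 0.6 3.2
  endloop
 endfacet
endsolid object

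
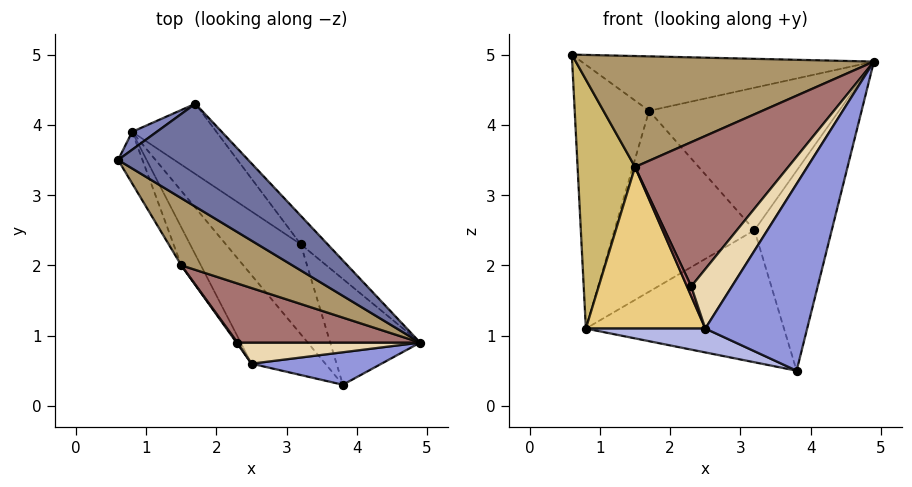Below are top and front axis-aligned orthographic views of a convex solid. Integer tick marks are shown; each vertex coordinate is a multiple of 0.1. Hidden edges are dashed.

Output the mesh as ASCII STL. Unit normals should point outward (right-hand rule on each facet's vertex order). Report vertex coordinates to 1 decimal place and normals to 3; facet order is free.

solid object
 facet normal 0.290 0.447 0.846
  outer loop
   vertex 1.7 4.3 4.2
   vertex 0.6 3.5 5.0
   vertex 4.9 0.9 4.9
  endloop
 endfacet
 facet normal -0.560 0.826 0.056
  outer loop
   vertex 0.8 3.9 1.1
   vertex 0.6 3.5 5.0
   vertex 1.7 4.3 4.2
  endloop
 endfacet
 facet normal -0.147 -0.975 0.170
  outer loop
   vertex 2.5 0.6 1.1
   vertex 3.8 0.3 0.5
   vertex 4.9 0.9 4.9
  endloop
 endfacet
 facet normal -0.451 -0.232 -0.862
  outer loop
   vertex 2.5 0.6 1.1
   vertex 0.8 3.9 1.1
   vertex 3.8 0.3 0.5
  endloop
 endfacet
 facet normal 0.735 0.665 -0.133
  outer loop
   vertex 3.2 2.3 2.5
   vertex 1.7 4.3 4.2
   vertex 4.9 0.9 4.9
  endloop
 endfacet
 facet normal 0.811 0.517 -0.273
  outer loop
   vertex 3.2 2.3 2.5
   vertex 4.9 0.9 4.9
   vertex 3.8 0.3 0.5
  endloop
 endfacet
 facet normal 0.640 0.716 -0.278
  outer loop
   vertex 3.2 2.3 2.5
   vertex 0.8 3.9 1.1
   vertex 1.7 4.3 4.2
  endloop
 endfacet
 facet normal 0.660 0.621 -0.423
  outer loop
   vertex 3.2 2.3 2.5
   vertex 3.8 0.3 0.5
   vertex 0.8 3.9 1.1
  endloop
 endfacet
 facet normal -0.451 -0.764 0.462
  outer loop
   vertex 1.5 2.0 3.4
   vertex 4.9 0.9 4.9
   vertex 0.6 3.5 5.0
  endloop
 endfacet
 facet normal -0.894 -0.439 -0.091
  outer loop
   vertex 1.5 2.0 3.4
   vertex 0.6 3.5 5.0
   vertex 0.8 3.9 1.1
  endloop
 endfacet
 facet normal -0.884 -0.455 -0.107
  outer loop
   vertex 1.5 2.0 3.4
   vertex 0.8 3.9 1.1
   vertex 2.5 0.6 1.1
  endloop
 endfacet
 facet normal -0.380 -0.872 0.309
  outer loop
   vertex 2.3 0.9 1.7
   vertex 2.5 0.6 1.1
   vertex 4.9 0.9 4.9
  endloop
 endfacet
 facet normal -0.423 -0.839 0.344
  outer loop
   vertex 2.3 0.9 1.7
   vertex 4.9 0.9 4.9
   vertex 1.5 2.0 3.4
  endloop
 endfacet
 facet normal -0.728 -0.679 0.097
  outer loop
   vertex 2.3 0.9 1.7
   vertex 1.5 2.0 3.4
   vertex 2.5 0.6 1.1
  endloop
 endfacet
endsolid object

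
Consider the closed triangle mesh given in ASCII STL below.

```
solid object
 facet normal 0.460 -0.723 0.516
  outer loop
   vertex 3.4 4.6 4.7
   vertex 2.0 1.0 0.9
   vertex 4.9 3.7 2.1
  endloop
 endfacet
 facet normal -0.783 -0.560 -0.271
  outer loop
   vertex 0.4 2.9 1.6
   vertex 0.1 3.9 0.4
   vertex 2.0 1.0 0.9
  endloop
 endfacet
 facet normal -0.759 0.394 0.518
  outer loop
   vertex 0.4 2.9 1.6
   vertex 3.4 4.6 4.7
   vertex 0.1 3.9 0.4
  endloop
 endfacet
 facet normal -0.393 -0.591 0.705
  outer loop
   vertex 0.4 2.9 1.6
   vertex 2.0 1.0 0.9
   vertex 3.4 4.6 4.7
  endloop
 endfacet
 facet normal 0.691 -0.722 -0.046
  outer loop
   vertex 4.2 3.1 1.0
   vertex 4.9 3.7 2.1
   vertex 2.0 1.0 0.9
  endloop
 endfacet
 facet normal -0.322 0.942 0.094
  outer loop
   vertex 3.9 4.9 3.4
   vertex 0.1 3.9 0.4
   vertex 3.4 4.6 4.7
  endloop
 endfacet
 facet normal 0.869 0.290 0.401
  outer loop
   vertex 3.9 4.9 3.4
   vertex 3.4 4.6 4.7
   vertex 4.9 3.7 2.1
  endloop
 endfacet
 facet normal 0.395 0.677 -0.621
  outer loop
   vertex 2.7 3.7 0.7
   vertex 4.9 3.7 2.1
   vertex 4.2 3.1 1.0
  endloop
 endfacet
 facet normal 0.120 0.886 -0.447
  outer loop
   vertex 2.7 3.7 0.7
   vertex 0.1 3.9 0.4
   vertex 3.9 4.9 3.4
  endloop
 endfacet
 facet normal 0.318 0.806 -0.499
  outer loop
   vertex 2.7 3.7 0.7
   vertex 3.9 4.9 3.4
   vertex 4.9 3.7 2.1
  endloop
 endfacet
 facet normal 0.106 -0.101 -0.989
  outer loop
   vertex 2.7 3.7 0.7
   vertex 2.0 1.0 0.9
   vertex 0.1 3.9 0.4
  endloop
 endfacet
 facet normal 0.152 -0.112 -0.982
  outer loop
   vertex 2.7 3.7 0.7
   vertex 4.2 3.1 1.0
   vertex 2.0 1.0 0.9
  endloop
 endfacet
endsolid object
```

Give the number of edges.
18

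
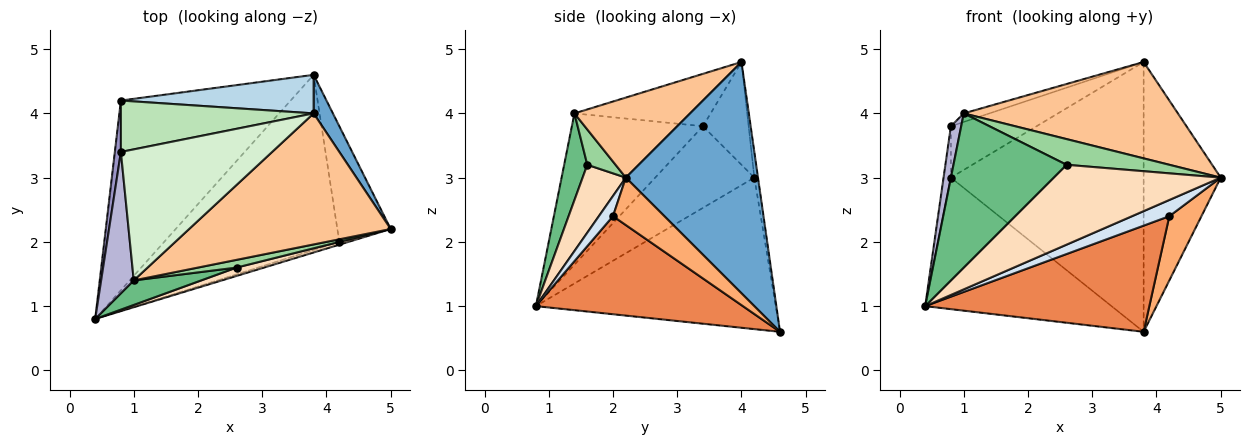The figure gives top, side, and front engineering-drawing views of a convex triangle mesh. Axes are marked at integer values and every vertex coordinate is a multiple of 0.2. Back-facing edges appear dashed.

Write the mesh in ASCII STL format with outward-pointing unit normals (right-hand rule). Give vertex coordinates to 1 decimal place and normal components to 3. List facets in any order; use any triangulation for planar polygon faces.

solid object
 facet normal 0.862 0.503 0.072
  outer loop
   vertex 3.8 4.0 4.8
   vertex 5.0 2.2 3.0
   vertex 3.8 4.6 0.6
  endloop
 endfacet
 facet normal -0.591 0.459 -0.663
  outer loop
   vertex 0.8 4.2 3.0
   vertex 3.8 4.6 0.6
   vertex 0.4 0.8 1.0
  endloop
 endfacet
 facet normal -0.019 0.990 0.141
  outer loop
   vertex 0.8 4.2 3.0
   vertex 3.8 4.0 4.8
   vertex 3.8 4.6 0.6
  endloop
 endfacet
 facet normal 0.350 -0.923 -0.159
  outer loop
   vertex 4.2 2.0 2.4
   vertex 5.0 2.2 3.0
   vertex 0.4 0.8 1.0
  endloop
 endfacet
 facet normal 0.432 -0.468 -0.771
  outer loop
   vertex 4.2 2.0 2.4
   vertex 0.4 0.8 1.0
   vertex 3.8 4.6 0.6
  endloop
 endfacet
 facet normal 0.614 -0.383 -0.690
  outer loop
   vertex 4.2 2.0 2.4
   vertex 3.8 4.6 0.6
   vertex 5.0 2.2 3.0
  endloop
 endfacet
 facet normal 0.305 -0.564 0.767
  outer loop
   vertex 1.0 1.4 4.0
   vertex 5.0 2.2 3.0
   vertex 3.8 4.0 4.8
  endloop
 endfacet
 facet normal 0.249 -0.963 0.101
  outer loop
   vertex 2.6 1.6 3.2
   vertex 0.4 0.8 1.0
   vertex 5.0 2.2 3.0
  endloop
 endfacet
 facet normal 0.198 -0.968 0.154
  outer loop
   vertex 2.6 1.6 3.2
   vertex 1.0 1.4 4.0
   vertex 0.4 0.8 1.0
  endloop
 endfacet
 facet normal 0.255 -0.926 0.278
  outer loop
   vertex 2.6 1.6 3.2
   vertex 5.0 2.2 3.0
   vertex 1.0 1.4 4.0
  endloop
 endfacet
 facet normal -0.353 0.662 0.662
  outer loop
   vertex 0.8 3.4 3.8
   vertex 3.8 4.0 4.8
   vertex 0.8 4.2 3.0
  endloop
 endfacet
 facet normal -0.327 0.062 0.943
  outer loop
   vertex 0.8 3.4 3.8
   vertex 1.0 1.4 4.0
   vertex 3.8 4.0 4.8
  endloop
 endfacet
 facet normal -0.995 0.074 0.074
  outer loop
   vertex 0.8 3.4 3.8
   vertex 0.8 4.2 3.0
   vertex 0.4 0.8 1.0
  endloop
 endfacet
 facet normal -0.975 -0.076 0.210
  outer loop
   vertex 0.8 3.4 3.8
   vertex 0.4 0.8 1.0
   vertex 1.0 1.4 4.0
  endloop
 endfacet
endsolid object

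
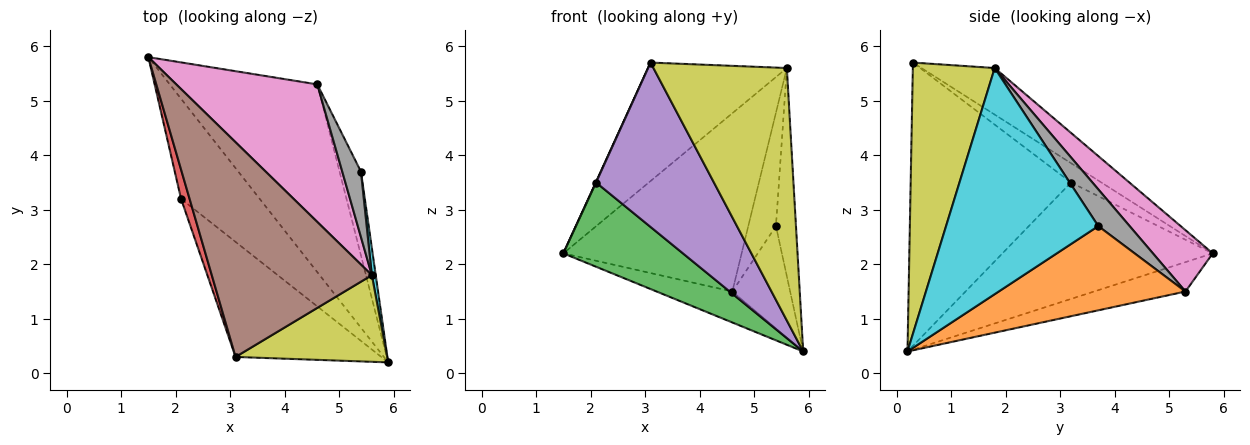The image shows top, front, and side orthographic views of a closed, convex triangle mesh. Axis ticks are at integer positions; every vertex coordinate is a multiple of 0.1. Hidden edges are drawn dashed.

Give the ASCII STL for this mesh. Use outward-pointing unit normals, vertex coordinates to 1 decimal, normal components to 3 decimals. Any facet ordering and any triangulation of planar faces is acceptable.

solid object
 facet normal -0.193 0.160 -0.968
  outer loop
   vertex 4.6 5.3 1.5
   vertex 5.9 0.2 0.4
   vertex 1.5 5.8 2.2
  endloop
 endfacet
 facet normal 0.928 0.287 -0.236
  outer loop
   vertex 4.6 5.3 1.5
   vertex 5.4 3.7 2.7
   vertex 5.9 0.2 0.4
  endloop
 endfacet
 facet normal -0.750 -0.426 -0.506
  outer loop
   vertex 2.1 3.2 3.5
   vertex 1.5 5.8 2.2
   vertex 5.9 0.2 0.4
  endloop
 endfacet
 facet normal -0.915 -0.009 0.404
  outer loop
   vertex 2.1 3.2 3.5
   vertex 3.1 0.3 5.7
   vertex 1.5 5.8 2.2
  endloop
 endfacet
 facet normal -0.744 -0.547 -0.383
  outer loop
   vertex 2.1 3.2 3.5
   vertex 5.9 0.2 0.4
   vertex 3.1 0.3 5.7
  endloop
 endfacet
 facet normal -0.247 0.468 0.848
  outer loop
   vertex 5.6 1.8 5.6
   vertex 1.5 5.8 2.2
   vertex 3.1 0.3 5.7
  endloop
 endfacet
 facet normal 0.257 0.765 0.591
  outer loop
   vertex 5.6 1.8 5.6
   vertex 4.6 5.3 1.5
   vertex 1.5 5.8 2.2
  endloop
 endfacet
 facet normal 0.701 0.618 0.356
  outer loop
   vertex 5.6 1.8 5.6
   vertex 5.4 3.7 2.7
   vertex 4.6 5.3 1.5
  endloop
 endfacet
 facet normal 0.502 -0.818 0.281
  outer loop
   vertex 5.6 1.8 5.6
   vertex 3.1 0.3 5.7
   vertex 5.9 0.2 0.4
  endloop
 endfacet
 facet normal 0.991 0.130 0.017
  outer loop
   vertex 5.6 1.8 5.6
   vertex 5.9 0.2 0.4
   vertex 5.4 3.7 2.7
  endloop
 endfacet
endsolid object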